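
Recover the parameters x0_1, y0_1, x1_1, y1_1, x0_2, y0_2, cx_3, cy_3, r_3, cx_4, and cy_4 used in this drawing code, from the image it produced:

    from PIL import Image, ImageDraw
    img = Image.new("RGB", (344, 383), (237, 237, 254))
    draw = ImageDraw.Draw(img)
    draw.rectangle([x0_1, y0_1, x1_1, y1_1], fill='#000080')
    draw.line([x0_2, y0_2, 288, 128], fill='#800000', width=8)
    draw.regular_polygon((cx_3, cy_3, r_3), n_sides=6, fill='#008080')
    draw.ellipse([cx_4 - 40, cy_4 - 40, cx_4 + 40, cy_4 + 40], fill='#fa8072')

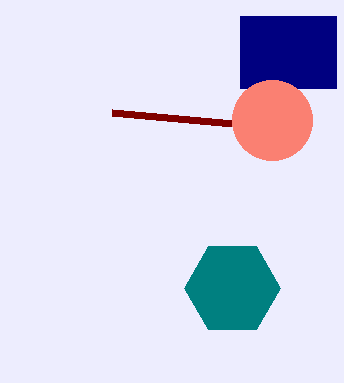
x0_1 = 240, y0_1 = 16, x1_1 = 336, y1_1 = 88, x0_2 = 112, y0_2 = 112, cx_3 = 232, cy_3 = 288, r_3 = 48, cx_4 = 272, cy_4 = 120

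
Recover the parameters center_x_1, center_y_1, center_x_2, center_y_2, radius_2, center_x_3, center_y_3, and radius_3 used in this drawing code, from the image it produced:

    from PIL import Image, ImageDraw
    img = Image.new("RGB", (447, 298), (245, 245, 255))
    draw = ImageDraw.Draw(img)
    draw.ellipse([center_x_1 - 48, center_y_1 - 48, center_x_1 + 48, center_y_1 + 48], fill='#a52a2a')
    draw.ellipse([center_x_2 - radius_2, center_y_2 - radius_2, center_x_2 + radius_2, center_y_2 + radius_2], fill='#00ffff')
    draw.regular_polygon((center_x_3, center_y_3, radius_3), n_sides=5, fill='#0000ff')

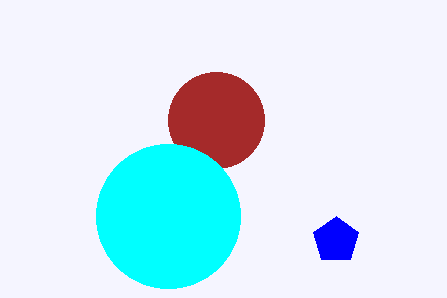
center_x_1 = 216; center_y_1 = 120; center_x_2 = 168; center_y_2 = 216; radius_2 = 72; center_x_3 = 336; center_y_3 = 240; radius_3 = 24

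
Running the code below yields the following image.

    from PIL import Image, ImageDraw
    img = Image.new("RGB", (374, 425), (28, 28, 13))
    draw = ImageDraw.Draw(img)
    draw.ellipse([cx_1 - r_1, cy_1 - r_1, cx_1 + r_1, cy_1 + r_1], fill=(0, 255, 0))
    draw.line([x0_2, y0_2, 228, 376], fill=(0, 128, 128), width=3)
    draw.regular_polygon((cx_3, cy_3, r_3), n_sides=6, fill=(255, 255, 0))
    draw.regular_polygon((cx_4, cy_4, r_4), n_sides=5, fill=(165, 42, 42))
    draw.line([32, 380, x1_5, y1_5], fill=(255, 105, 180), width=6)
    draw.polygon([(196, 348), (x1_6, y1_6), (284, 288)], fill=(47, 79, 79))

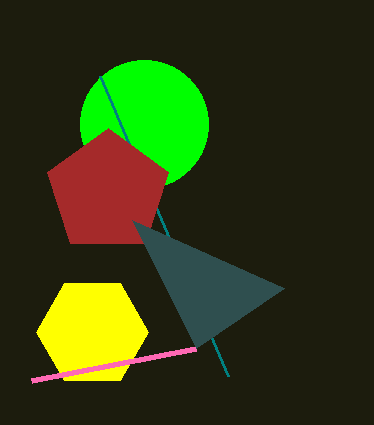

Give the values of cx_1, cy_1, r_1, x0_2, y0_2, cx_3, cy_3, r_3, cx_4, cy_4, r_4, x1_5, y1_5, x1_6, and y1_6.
cx_1 = 144; cy_1 = 124; r_1 = 64; x0_2 = 100; y0_2 = 76; cx_3 = 92; cy_3 = 332; r_3 = 56; cx_4 = 108; cy_4 = 192; r_4 = 64; x1_5 = 196; y1_5 = 348; x1_6 = 132; y1_6 = 220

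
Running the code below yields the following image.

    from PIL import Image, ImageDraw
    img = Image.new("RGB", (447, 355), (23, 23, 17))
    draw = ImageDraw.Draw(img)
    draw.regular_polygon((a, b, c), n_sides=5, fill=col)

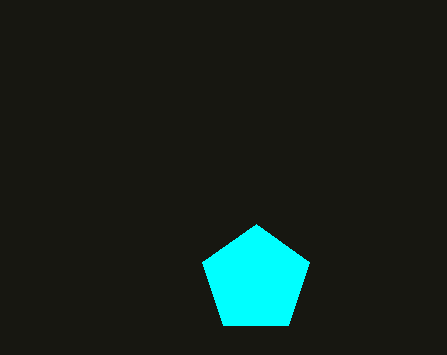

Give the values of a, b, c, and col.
a = 256, b = 280, c = 56, col = 'cyan'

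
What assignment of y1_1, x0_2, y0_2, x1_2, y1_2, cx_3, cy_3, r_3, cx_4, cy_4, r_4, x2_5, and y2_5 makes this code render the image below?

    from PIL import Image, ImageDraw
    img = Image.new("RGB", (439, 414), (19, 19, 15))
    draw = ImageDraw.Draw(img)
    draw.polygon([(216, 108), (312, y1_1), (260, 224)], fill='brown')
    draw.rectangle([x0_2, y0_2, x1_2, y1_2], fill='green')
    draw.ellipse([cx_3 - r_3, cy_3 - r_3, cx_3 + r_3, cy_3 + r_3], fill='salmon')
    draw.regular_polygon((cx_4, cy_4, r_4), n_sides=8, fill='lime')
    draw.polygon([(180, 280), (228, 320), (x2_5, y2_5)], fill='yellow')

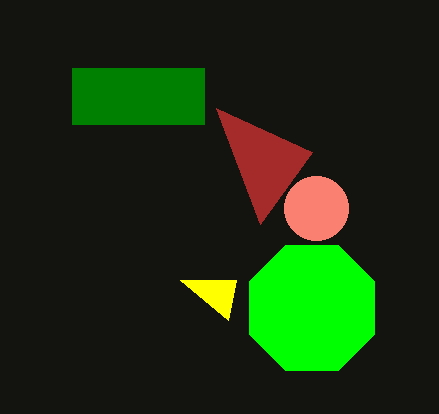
y1_1 = 152; x0_2 = 72; y0_2 = 68; x1_2 = 204; y1_2 = 124; cx_3 = 316; cy_3 = 208; r_3 = 32; cx_4 = 312; cy_4 = 308; r_4 = 68; x2_5 = 236; y2_5 = 280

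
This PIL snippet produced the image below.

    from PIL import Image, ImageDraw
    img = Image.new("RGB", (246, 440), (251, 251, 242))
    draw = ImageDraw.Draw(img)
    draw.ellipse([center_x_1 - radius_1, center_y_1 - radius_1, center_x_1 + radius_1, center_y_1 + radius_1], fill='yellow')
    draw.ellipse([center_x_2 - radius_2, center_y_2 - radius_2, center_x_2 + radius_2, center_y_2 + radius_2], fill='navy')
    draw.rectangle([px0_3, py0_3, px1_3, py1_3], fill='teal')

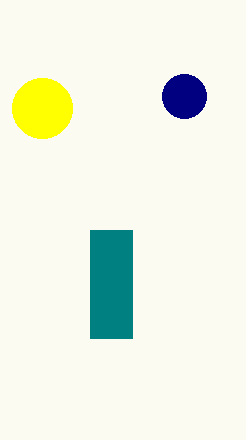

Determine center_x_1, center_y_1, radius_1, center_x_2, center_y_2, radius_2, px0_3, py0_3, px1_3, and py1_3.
center_x_1 = 42
center_y_1 = 108
radius_1 = 30
center_x_2 = 184
center_y_2 = 96
radius_2 = 22
px0_3 = 90
py0_3 = 230
px1_3 = 132
py1_3 = 338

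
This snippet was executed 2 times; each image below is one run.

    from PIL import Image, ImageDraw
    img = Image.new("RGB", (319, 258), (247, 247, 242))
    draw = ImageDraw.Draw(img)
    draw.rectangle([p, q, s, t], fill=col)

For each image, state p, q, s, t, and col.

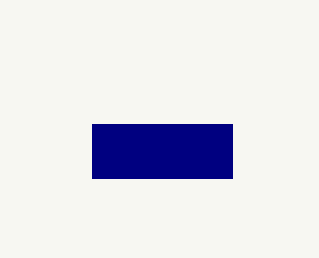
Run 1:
p = 92; q = 124; s = 232; t = 178; col = 'navy'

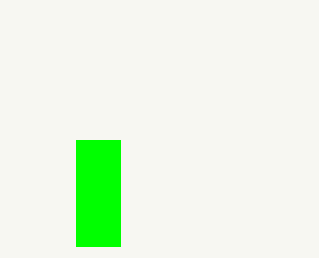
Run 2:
p = 76
q = 140
s = 120
t = 246
col = 'lime'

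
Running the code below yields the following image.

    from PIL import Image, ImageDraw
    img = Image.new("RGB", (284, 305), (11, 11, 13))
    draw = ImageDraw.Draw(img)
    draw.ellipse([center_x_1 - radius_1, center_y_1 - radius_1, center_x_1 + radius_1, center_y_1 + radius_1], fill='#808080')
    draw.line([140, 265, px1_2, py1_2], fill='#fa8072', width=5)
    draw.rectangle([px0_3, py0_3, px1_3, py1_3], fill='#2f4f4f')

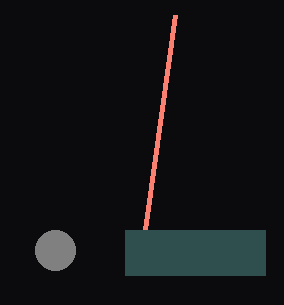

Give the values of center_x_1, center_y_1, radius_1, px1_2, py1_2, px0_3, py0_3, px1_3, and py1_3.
center_x_1 = 55; center_y_1 = 250; radius_1 = 20; px1_2 = 175; py1_2 = 15; px0_3 = 125; py0_3 = 230; px1_3 = 265; py1_3 = 275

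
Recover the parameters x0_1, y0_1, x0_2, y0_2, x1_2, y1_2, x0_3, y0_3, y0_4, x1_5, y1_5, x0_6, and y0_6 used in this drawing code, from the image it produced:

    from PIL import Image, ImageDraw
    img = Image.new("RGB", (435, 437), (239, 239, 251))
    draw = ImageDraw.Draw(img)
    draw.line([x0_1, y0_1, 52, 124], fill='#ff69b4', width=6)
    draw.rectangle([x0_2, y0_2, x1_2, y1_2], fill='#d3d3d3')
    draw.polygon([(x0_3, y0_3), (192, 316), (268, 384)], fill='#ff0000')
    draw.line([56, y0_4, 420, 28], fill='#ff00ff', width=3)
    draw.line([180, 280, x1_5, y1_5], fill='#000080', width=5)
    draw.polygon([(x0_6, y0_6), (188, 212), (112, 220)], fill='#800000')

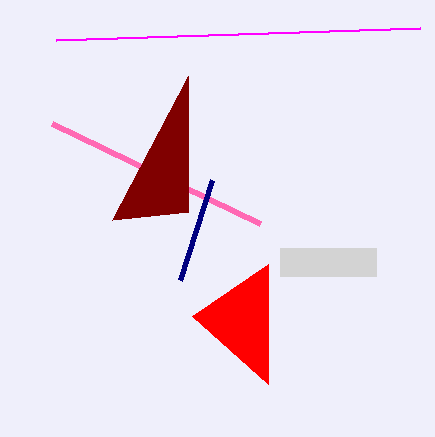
x0_1 = 260, y0_1 = 224, x0_2 = 280, y0_2 = 248, x1_2 = 376, y1_2 = 276, x0_3 = 268, y0_3 = 264, y0_4 = 40, x1_5 = 212, y1_5 = 180, x0_6 = 188, y0_6 = 76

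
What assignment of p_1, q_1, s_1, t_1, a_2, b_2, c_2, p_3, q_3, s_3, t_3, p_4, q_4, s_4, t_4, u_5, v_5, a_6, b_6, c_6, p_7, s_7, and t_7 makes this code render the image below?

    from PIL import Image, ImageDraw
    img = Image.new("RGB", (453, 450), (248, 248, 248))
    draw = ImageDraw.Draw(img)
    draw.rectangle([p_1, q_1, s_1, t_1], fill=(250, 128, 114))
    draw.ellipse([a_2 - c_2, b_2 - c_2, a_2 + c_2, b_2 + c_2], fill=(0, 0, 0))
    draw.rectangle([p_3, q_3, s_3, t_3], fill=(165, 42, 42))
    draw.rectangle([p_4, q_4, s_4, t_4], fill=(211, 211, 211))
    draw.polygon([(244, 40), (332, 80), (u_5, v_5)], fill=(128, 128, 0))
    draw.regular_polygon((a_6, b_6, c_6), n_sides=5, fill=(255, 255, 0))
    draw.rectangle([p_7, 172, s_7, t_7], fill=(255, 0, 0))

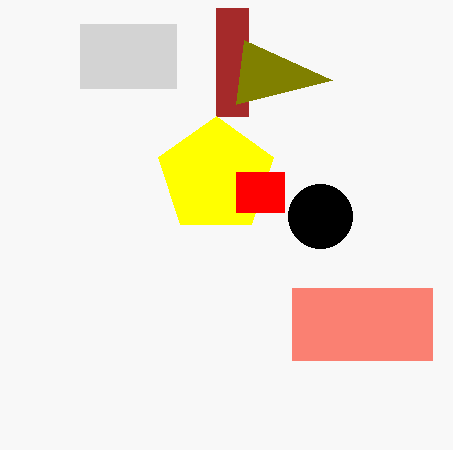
p_1 = 292; q_1 = 288; s_1 = 432; t_1 = 360; a_2 = 320; b_2 = 216; c_2 = 32; p_3 = 216; q_3 = 8; s_3 = 248; t_3 = 116; p_4 = 80; q_4 = 24; s_4 = 176; t_4 = 88; u_5 = 236; v_5 = 104; a_6 = 216; b_6 = 176; c_6 = 60; p_7 = 236; s_7 = 284; t_7 = 212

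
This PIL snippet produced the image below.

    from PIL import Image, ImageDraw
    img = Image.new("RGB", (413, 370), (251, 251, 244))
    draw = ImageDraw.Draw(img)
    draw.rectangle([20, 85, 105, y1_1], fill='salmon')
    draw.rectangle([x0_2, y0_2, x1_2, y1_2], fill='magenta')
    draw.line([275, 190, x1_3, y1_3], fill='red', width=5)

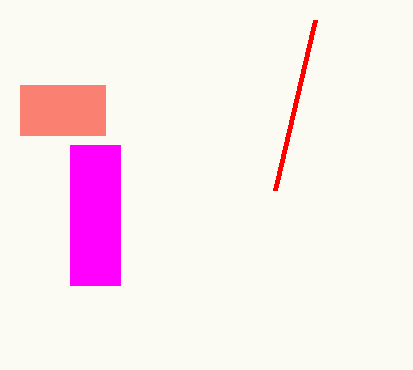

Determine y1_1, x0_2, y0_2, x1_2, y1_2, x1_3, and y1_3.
y1_1 = 135
x0_2 = 70
y0_2 = 145
x1_2 = 120
y1_2 = 285
x1_3 = 315
y1_3 = 20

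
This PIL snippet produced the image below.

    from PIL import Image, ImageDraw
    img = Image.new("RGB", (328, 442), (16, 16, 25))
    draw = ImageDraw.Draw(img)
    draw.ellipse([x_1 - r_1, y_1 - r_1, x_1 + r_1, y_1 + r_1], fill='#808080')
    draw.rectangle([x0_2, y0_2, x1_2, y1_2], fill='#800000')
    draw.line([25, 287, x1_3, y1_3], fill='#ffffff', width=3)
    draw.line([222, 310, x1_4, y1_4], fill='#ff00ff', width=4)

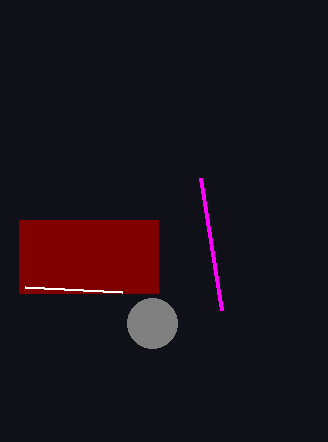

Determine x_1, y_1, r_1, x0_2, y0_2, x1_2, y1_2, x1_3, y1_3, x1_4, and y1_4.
x_1 = 152; y_1 = 323; r_1 = 25; x0_2 = 19; y0_2 = 220; x1_2 = 158; y1_2 = 293; x1_3 = 122; y1_3 = 292; x1_4 = 201; y1_4 = 178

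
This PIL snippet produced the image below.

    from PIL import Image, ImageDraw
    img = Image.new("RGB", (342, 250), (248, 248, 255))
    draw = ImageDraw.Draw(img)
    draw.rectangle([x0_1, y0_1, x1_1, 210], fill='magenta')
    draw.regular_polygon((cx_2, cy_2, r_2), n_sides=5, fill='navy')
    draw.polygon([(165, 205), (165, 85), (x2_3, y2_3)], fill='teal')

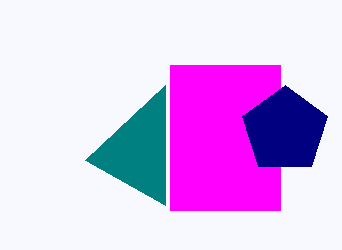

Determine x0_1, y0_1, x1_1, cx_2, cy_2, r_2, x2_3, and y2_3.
x0_1 = 170, y0_1 = 65, x1_1 = 280, cx_2 = 285, cy_2 = 130, r_2 = 45, x2_3 = 85, y2_3 = 160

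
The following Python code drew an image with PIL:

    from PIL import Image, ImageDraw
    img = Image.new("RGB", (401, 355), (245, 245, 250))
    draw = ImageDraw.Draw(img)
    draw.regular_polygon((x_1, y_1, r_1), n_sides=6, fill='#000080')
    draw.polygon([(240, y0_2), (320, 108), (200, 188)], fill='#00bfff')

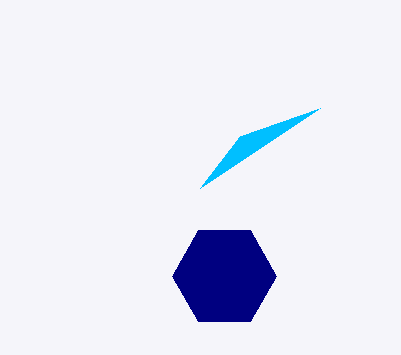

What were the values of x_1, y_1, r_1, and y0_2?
x_1 = 224; y_1 = 276; r_1 = 52; y0_2 = 136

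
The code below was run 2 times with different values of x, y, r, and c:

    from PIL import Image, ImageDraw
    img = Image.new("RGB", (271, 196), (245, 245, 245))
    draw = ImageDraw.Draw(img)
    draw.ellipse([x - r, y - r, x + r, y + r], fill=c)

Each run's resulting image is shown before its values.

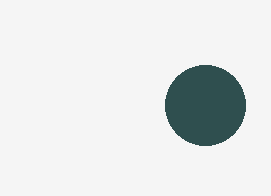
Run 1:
x = 205; y = 105; r = 40; c = 'darkslategray'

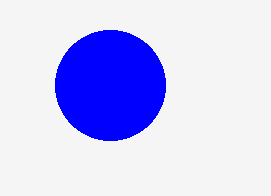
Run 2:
x = 110
y = 85
r = 55
c = 'blue'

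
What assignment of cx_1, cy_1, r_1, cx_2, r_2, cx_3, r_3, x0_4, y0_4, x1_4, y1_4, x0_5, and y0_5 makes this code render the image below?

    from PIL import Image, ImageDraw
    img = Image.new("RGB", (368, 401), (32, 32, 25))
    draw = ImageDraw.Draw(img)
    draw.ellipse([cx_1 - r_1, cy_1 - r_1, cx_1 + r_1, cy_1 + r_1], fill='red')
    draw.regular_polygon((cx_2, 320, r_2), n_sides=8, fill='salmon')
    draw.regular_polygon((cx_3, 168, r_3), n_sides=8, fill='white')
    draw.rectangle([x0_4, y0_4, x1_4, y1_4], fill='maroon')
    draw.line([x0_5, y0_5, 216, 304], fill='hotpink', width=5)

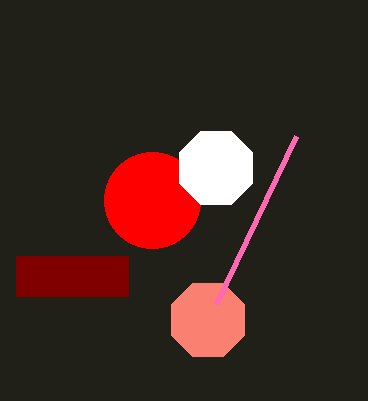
cx_1 = 152, cy_1 = 200, r_1 = 48, cx_2 = 208, r_2 = 40, cx_3 = 216, r_3 = 40, x0_4 = 16, y0_4 = 256, x1_4 = 128, y1_4 = 296, x0_5 = 296, y0_5 = 136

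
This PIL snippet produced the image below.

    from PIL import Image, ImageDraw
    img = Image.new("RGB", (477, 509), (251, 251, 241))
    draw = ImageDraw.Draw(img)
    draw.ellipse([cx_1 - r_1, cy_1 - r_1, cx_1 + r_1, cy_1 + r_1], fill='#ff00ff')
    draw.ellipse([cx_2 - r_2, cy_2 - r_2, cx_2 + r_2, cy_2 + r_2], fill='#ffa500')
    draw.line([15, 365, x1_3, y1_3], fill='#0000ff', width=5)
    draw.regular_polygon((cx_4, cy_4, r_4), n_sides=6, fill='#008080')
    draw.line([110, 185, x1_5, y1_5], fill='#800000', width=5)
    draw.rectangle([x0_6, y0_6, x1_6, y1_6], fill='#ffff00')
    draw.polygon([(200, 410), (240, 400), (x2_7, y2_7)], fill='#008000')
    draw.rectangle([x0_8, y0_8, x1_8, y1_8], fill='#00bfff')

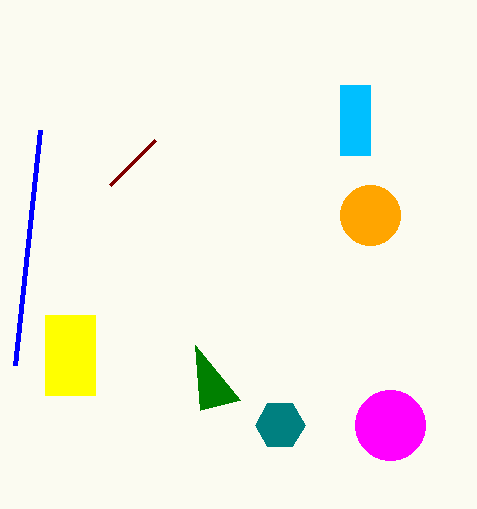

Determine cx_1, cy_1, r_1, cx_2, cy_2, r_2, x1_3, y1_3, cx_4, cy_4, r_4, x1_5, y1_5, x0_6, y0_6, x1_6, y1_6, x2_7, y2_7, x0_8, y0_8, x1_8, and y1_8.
cx_1 = 390
cy_1 = 425
r_1 = 35
cx_2 = 370
cy_2 = 215
r_2 = 30
x1_3 = 40
y1_3 = 130
cx_4 = 280
cy_4 = 425
r_4 = 25
x1_5 = 155
y1_5 = 140
x0_6 = 45
y0_6 = 315
x1_6 = 95
y1_6 = 395
x2_7 = 195
y2_7 = 345
x0_8 = 340
y0_8 = 85
x1_8 = 370
y1_8 = 155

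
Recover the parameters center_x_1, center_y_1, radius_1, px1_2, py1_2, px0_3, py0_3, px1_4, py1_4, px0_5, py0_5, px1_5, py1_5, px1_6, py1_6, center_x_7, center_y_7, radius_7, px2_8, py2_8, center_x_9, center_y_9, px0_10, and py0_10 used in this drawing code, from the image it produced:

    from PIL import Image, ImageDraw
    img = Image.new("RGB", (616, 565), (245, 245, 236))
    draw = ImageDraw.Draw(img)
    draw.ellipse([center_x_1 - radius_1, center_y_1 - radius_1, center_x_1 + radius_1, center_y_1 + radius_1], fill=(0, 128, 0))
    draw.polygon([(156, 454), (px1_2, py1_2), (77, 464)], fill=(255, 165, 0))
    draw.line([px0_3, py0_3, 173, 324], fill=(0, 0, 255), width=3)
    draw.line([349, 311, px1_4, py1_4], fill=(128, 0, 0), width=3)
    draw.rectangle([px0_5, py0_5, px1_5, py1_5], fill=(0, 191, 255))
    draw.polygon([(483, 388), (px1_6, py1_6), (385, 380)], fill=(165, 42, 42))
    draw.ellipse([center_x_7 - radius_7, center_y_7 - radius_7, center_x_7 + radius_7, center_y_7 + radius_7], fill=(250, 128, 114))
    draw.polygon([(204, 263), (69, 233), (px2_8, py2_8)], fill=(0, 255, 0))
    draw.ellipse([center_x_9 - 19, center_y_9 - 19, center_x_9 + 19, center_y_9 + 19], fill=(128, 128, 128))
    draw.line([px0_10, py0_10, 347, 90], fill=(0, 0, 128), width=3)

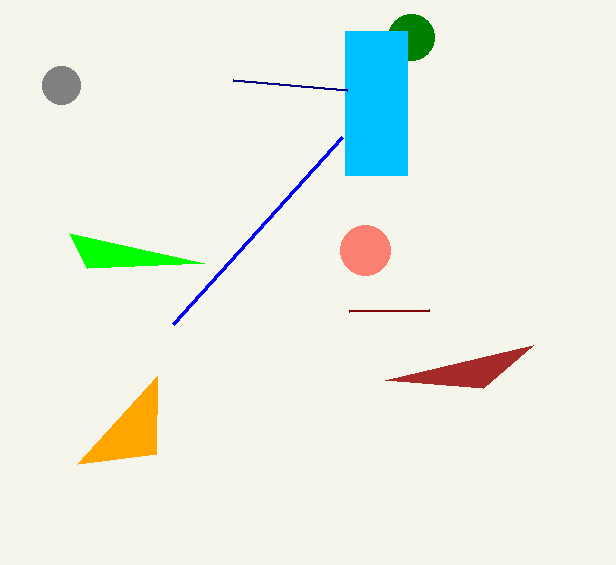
center_x_1 = 411, center_y_1 = 37, radius_1 = 23, px1_2 = 157, py1_2 = 376, px0_3 = 342, py0_3 = 137, px1_4 = 429, py1_4 = 310, px0_5 = 345, py0_5 = 31, px1_5 = 407, py1_5 = 175, px1_6 = 533, py1_6 = 345, center_x_7 = 365, center_y_7 = 250, radius_7 = 25, px2_8 = 87, py2_8 = 268, center_x_9 = 61, center_y_9 = 85, px0_10 = 233, py0_10 = 80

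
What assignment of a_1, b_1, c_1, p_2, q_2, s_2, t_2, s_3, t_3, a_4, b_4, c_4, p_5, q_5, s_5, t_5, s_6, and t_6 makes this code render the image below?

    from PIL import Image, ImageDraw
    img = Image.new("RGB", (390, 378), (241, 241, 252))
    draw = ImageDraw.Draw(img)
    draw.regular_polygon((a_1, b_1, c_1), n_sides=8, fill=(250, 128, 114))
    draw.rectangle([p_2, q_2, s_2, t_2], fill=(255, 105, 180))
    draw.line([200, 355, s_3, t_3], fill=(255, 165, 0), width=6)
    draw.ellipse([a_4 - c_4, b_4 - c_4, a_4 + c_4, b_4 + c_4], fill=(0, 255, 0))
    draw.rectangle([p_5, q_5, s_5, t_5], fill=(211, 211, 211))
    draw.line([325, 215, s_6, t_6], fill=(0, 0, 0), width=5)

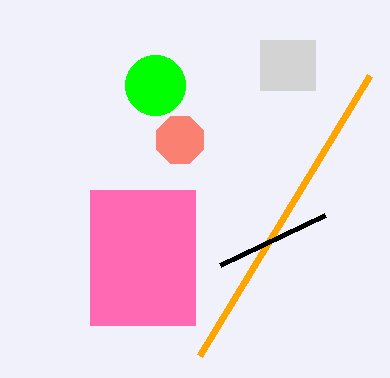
a_1 = 180; b_1 = 140; c_1 = 25; p_2 = 90; q_2 = 190; s_2 = 195; t_2 = 325; s_3 = 370; t_3 = 75; a_4 = 155; b_4 = 85; c_4 = 30; p_5 = 260; q_5 = 40; s_5 = 315; t_5 = 90; s_6 = 220; t_6 = 265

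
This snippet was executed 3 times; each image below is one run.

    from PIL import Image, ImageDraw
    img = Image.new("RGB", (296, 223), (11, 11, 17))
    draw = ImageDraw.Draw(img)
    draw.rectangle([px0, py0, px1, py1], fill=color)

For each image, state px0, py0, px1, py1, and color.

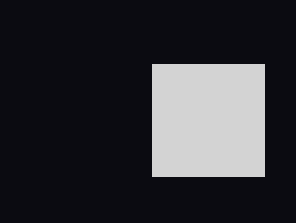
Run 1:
px0 = 152, py0 = 64, px1 = 264, py1 = 176, color = 'lightgray'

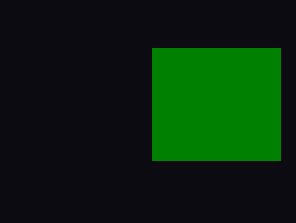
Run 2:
px0 = 152
py0 = 48
px1 = 280
py1 = 160
color = 'green'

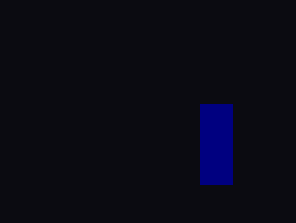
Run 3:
px0 = 200, py0 = 104, px1 = 232, py1 = 184, color = 'navy'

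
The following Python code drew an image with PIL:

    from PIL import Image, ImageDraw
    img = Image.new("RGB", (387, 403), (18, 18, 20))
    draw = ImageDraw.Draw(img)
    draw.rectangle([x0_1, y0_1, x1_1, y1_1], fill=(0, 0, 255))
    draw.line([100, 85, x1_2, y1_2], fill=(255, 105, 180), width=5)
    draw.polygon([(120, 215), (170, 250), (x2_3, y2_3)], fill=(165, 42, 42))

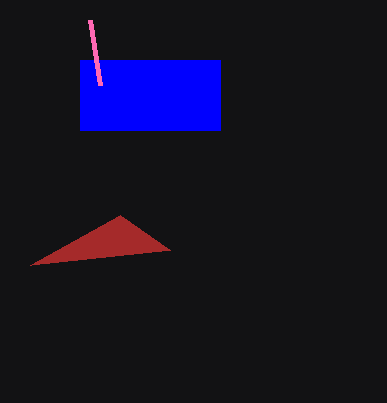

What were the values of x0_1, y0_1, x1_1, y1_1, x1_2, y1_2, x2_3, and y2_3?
x0_1 = 80, y0_1 = 60, x1_1 = 220, y1_1 = 130, x1_2 = 90, y1_2 = 20, x2_3 = 30, y2_3 = 265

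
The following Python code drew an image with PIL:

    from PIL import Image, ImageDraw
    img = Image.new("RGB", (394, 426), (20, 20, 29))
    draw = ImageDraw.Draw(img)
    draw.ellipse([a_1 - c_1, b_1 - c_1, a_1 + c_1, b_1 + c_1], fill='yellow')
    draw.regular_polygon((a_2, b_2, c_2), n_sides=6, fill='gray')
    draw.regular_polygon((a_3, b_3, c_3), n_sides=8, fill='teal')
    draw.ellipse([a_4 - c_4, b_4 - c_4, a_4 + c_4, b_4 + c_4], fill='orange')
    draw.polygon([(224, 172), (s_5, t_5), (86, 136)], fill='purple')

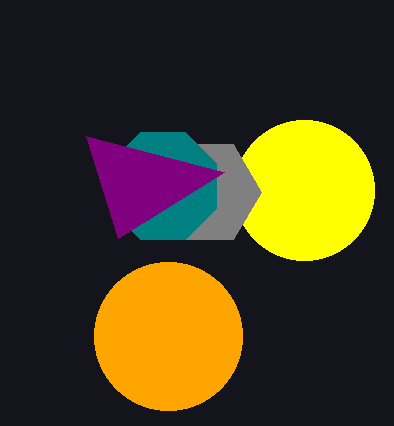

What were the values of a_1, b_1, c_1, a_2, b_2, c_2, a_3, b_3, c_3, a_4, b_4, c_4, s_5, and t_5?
a_1 = 304
b_1 = 190
c_1 = 70
a_2 = 206
b_2 = 192
c_2 = 55
a_3 = 163
b_3 = 186
c_3 = 58
a_4 = 168
b_4 = 336
c_4 = 74
s_5 = 118
t_5 = 238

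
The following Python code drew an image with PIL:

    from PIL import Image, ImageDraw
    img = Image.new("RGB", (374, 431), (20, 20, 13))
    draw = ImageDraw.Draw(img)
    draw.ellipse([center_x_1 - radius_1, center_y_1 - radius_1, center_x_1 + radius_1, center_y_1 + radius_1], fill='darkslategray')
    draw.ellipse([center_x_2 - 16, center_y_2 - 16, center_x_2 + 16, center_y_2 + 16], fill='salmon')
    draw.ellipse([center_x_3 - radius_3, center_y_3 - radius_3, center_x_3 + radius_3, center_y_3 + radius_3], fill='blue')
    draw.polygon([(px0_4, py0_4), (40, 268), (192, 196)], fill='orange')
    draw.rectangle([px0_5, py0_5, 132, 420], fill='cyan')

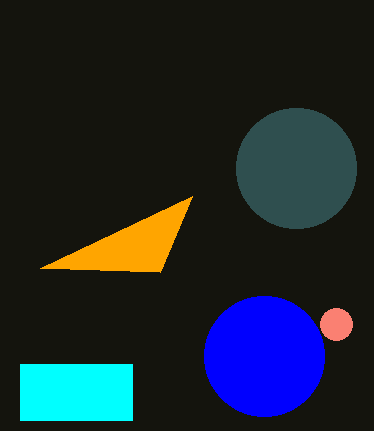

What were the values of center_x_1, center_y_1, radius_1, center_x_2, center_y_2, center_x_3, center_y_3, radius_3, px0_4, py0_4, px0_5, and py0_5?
center_x_1 = 296
center_y_1 = 168
radius_1 = 60
center_x_2 = 336
center_y_2 = 324
center_x_3 = 264
center_y_3 = 356
radius_3 = 60
px0_4 = 160
py0_4 = 272
px0_5 = 20
py0_5 = 364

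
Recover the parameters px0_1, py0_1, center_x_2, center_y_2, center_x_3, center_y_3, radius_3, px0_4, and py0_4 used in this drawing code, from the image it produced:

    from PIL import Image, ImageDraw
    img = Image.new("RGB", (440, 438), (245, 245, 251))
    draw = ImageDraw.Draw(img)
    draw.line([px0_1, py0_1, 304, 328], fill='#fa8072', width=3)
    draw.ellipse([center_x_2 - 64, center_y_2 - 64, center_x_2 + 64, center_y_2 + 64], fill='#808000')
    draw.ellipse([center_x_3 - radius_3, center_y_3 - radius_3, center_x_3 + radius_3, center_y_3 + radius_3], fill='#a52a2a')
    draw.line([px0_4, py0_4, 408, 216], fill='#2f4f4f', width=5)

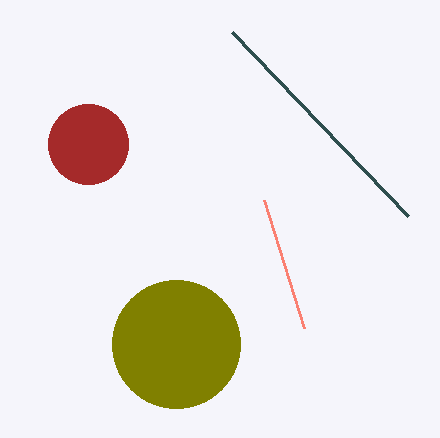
px0_1 = 264; py0_1 = 200; center_x_2 = 176; center_y_2 = 344; center_x_3 = 88; center_y_3 = 144; radius_3 = 40; px0_4 = 232; py0_4 = 32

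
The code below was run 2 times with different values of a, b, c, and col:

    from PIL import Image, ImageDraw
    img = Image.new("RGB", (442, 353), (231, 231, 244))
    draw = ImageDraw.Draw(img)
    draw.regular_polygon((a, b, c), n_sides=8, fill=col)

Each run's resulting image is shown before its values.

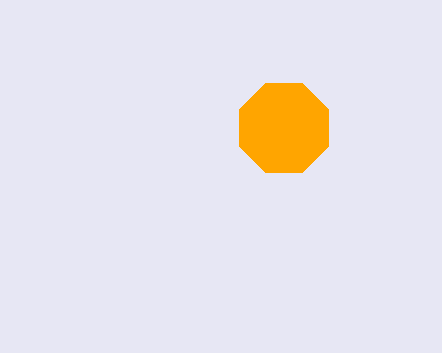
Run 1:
a = 284
b = 128
c = 48
col = 'orange'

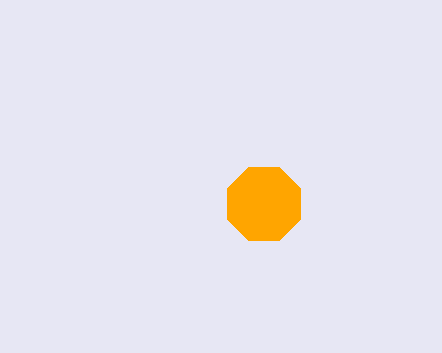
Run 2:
a = 264; b = 204; c = 40; col = 'orange'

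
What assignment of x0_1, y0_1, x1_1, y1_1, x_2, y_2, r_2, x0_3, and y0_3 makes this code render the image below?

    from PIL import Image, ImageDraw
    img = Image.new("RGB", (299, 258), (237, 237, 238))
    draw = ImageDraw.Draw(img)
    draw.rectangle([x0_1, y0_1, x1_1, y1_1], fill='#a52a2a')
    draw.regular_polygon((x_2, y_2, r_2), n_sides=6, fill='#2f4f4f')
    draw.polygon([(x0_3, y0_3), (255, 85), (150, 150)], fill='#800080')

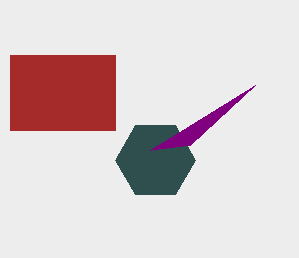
x0_1 = 10
y0_1 = 55
x1_1 = 115
y1_1 = 130
x_2 = 155
y_2 = 160
r_2 = 40
x0_3 = 190
y0_3 = 145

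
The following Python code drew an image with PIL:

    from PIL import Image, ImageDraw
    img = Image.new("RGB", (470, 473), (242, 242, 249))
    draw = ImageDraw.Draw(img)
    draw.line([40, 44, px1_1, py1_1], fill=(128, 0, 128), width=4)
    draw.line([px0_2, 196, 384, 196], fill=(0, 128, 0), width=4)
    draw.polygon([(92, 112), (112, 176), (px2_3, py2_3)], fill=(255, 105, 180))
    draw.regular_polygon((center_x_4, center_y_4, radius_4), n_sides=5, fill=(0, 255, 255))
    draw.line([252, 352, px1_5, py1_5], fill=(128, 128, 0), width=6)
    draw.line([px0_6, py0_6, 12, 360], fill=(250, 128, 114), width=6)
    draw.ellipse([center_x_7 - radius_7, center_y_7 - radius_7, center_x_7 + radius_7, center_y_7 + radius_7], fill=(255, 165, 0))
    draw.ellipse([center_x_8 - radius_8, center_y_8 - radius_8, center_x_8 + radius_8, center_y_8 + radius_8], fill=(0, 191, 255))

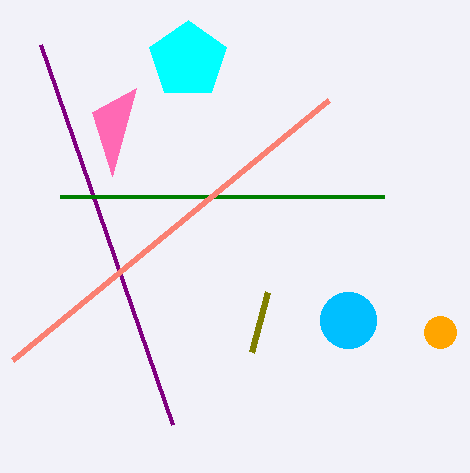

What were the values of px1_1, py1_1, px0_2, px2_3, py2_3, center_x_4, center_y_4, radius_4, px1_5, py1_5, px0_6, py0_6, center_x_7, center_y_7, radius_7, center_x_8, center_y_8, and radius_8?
px1_1 = 172
py1_1 = 424
px0_2 = 60
px2_3 = 136
py2_3 = 88
center_x_4 = 188
center_y_4 = 60
radius_4 = 40
px1_5 = 268
py1_5 = 292
px0_6 = 328
py0_6 = 100
center_x_7 = 440
center_y_7 = 332
radius_7 = 16
center_x_8 = 348
center_y_8 = 320
radius_8 = 28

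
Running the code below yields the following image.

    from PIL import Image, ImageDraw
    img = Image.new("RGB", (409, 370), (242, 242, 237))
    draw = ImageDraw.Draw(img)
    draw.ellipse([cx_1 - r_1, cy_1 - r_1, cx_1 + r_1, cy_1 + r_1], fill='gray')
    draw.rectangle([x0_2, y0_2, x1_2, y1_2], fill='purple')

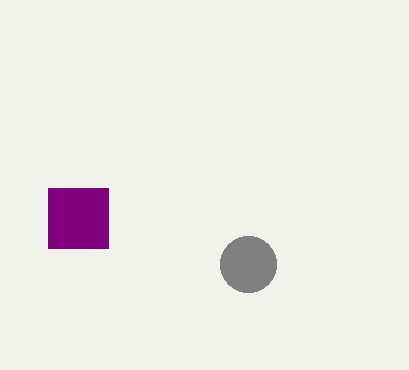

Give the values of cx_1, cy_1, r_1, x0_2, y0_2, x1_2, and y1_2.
cx_1 = 248; cy_1 = 264; r_1 = 28; x0_2 = 48; y0_2 = 188; x1_2 = 108; y1_2 = 248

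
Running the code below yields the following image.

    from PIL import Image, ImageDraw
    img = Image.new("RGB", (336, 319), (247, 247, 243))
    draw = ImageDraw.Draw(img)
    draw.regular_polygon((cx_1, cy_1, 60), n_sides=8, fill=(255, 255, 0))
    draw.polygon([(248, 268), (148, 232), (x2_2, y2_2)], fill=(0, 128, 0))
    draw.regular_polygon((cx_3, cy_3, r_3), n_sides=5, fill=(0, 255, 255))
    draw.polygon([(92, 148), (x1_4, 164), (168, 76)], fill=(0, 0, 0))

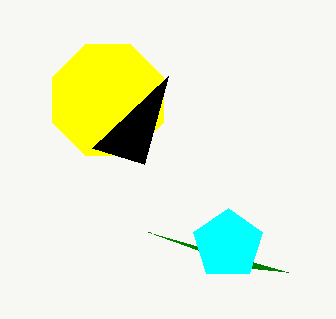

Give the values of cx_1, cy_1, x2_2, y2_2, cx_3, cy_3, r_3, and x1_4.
cx_1 = 108, cy_1 = 100, x2_2 = 288, y2_2 = 272, cx_3 = 228, cy_3 = 244, r_3 = 36, x1_4 = 144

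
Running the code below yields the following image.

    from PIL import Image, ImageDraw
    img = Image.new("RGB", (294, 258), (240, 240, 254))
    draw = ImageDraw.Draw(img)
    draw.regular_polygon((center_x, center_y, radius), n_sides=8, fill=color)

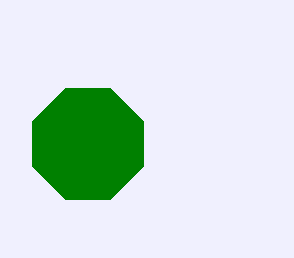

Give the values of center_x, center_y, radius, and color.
center_x = 88; center_y = 144; radius = 60; color = 'green'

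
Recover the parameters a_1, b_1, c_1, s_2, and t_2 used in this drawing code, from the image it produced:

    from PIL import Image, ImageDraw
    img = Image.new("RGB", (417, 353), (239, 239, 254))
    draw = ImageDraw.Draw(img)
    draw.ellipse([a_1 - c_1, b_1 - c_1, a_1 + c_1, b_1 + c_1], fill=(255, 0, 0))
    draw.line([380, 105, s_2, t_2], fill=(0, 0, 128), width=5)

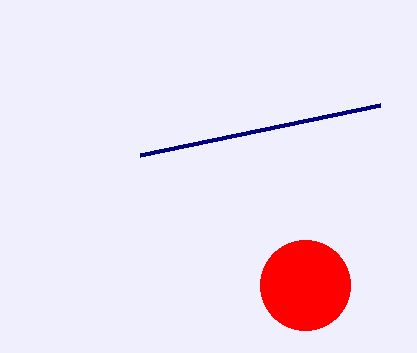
a_1 = 305
b_1 = 285
c_1 = 45
s_2 = 140
t_2 = 155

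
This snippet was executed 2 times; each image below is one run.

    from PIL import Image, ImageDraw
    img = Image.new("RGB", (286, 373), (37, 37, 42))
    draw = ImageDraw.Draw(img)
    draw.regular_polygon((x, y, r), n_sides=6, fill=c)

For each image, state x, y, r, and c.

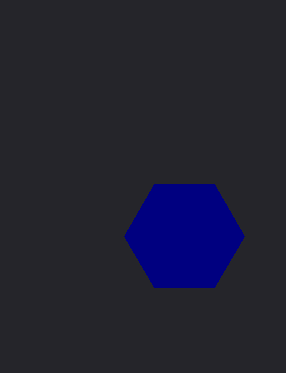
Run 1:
x = 184
y = 236
r = 60
c = 'navy'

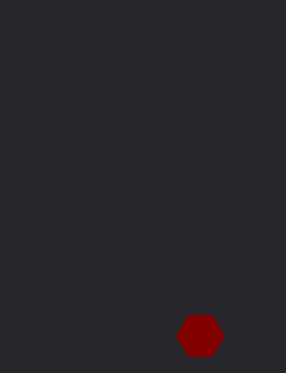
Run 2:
x = 200
y = 336
r = 24
c = 'maroon'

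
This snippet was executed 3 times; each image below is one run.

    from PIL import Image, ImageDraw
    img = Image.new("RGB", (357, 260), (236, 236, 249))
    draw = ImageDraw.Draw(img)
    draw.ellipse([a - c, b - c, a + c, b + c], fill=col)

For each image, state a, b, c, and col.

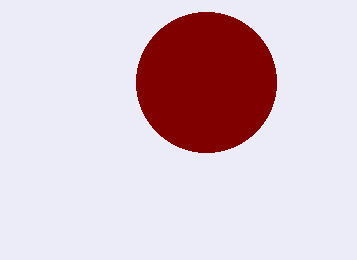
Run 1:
a = 206; b = 82; c = 70; col = 'maroon'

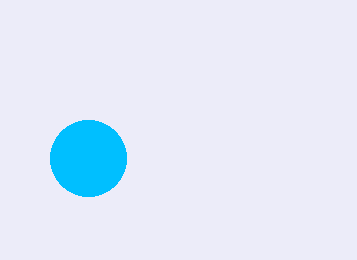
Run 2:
a = 88
b = 158
c = 38
col = 'deepskyblue'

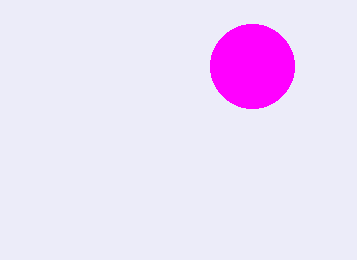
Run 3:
a = 252, b = 66, c = 42, col = 'magenta'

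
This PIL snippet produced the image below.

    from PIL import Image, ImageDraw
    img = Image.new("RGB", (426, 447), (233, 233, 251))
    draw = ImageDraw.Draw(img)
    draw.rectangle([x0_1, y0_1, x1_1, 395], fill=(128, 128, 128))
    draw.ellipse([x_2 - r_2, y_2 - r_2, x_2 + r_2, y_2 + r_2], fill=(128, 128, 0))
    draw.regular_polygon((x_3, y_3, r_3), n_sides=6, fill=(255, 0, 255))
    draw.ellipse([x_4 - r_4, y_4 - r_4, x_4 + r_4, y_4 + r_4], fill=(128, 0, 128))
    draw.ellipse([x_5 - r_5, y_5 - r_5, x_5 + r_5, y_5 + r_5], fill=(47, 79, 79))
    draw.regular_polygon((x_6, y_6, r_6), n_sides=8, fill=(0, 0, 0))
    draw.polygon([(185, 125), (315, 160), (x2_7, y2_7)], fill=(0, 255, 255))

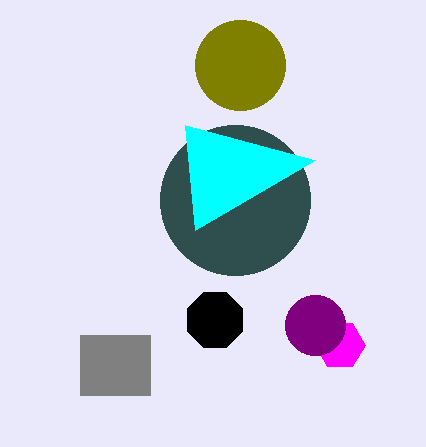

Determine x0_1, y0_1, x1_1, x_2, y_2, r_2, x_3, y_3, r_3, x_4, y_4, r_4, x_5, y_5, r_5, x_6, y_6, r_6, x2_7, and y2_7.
x0_1 = 80; y0_1 = 335; x1_1 = 150; x_2 = 240; y_2 = 65; r_2 = 45; x_3 = 340; y_3 = 345; r_3 = 25; x_4 = 315; y_4 = 325; r_4 = 30; x_5 = 235; y_5 = 200; r_5 = 75; x_6 = 215; y_6 = 320; r_6 = 30; x2_7 = 195; y2_7 = 230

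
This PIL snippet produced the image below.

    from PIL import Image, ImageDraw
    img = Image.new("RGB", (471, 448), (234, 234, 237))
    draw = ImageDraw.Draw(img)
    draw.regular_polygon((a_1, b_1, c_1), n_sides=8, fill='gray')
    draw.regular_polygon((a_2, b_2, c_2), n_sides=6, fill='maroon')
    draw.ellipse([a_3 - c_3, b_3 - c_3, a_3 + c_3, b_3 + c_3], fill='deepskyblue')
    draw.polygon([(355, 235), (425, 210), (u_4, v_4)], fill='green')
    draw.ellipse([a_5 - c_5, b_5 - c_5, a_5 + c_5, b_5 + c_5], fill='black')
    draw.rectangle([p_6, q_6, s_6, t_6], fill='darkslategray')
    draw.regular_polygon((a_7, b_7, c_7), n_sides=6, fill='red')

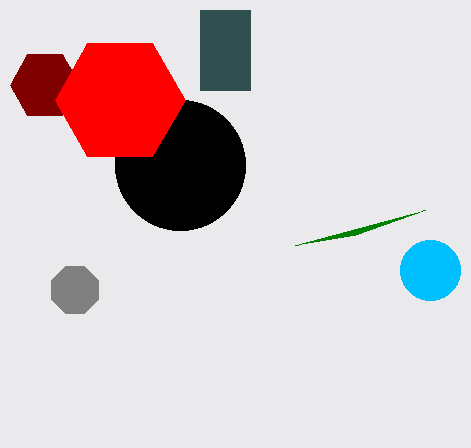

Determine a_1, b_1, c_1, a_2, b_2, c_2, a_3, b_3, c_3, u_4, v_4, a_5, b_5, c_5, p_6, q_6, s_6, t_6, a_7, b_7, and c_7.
a_1 = 75, b_1 = 290, c_1 = 25, a_2 = 45, b_2 = 85, c_2 = 35, a_3 = 430, b_3 = 270, c_3 = 30, u_4 = 295, v_4 = 245, a_5 = 180, b_5 = 165, c_5 = 65, p_6 = 200, q_6 = 10, s_6 = 250, t_6 = 90, a_7 = 120, b_7 = 100, c_7 = 65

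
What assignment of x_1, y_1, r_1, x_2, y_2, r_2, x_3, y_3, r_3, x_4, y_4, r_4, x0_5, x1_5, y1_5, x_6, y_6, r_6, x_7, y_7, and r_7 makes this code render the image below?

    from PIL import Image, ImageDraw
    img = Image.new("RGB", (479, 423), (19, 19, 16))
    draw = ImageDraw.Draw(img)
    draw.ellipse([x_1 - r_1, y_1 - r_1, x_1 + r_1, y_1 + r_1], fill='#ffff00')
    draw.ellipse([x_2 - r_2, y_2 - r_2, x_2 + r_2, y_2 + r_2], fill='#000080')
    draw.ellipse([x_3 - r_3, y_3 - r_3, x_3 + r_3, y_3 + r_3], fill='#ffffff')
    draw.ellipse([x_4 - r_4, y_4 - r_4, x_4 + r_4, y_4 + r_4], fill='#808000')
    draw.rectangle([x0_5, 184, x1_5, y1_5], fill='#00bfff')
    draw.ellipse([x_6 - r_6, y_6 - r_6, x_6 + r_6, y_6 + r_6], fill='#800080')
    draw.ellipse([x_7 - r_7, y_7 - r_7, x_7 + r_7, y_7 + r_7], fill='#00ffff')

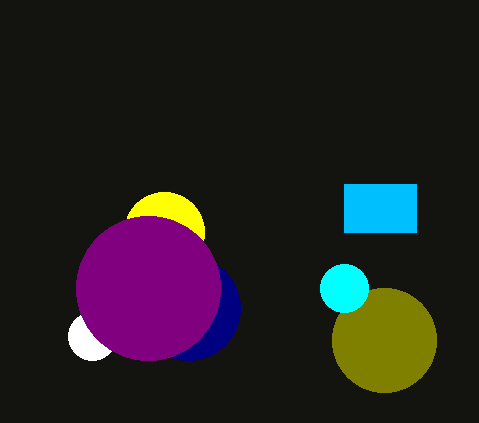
x_1 = 164
y_1 = 232
r_1 = 40
x_2 = 188
y_2 = 308
r_2 = 52
x_3 = 92
y_3 = 336
r_3 = 24
x_4 = 384
y_4 = 340
r_4 = 52
x0_5 = 344
x1_5 = 416
y1_5 = 232
x_6 = 148
y_6 = 288
r_6 = 72
x_7 = 344
y_7 = 288
r_7 = 24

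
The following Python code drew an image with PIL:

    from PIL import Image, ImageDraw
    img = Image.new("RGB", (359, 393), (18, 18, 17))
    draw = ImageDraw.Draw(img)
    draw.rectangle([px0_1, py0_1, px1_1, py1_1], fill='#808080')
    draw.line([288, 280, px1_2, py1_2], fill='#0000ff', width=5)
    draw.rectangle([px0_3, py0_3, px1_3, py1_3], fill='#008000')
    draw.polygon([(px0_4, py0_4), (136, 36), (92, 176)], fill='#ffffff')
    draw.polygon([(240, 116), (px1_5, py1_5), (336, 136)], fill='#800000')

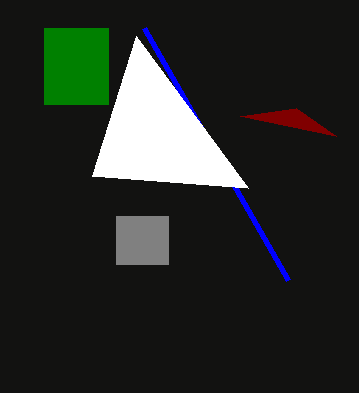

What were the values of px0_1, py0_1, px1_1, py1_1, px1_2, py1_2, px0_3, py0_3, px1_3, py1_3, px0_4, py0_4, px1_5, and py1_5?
px0_1 = 116
py0_1 = 216
px1_1 = 168
py1_1 = 264
px1_2 = 144
py1_2 = 28
px0_3 = 44
py0_3 = 28
px1_3 = 108
py1_3 = 104
px0_4 = 248
py0_4 = 188
px1_5 = 296
py1_5 = 108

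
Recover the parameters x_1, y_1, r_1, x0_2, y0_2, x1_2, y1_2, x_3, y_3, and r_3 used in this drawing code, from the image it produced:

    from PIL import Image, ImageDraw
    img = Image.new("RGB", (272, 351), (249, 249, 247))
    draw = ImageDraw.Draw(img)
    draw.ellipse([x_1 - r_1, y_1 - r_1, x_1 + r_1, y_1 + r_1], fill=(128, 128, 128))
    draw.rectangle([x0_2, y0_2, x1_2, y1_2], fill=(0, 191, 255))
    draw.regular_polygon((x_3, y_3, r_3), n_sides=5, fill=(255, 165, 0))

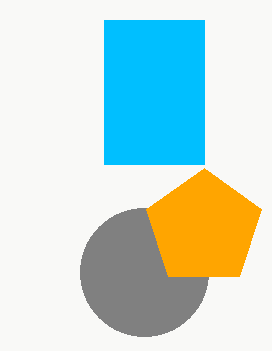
x_1 = 144; y_1 = 272; r_1 = 64; x0_2 = 104; y0_2 = 20; x1_2 = 204; y1_2 = 164; x_3 = 204; y_3 = 228; r_3 = 60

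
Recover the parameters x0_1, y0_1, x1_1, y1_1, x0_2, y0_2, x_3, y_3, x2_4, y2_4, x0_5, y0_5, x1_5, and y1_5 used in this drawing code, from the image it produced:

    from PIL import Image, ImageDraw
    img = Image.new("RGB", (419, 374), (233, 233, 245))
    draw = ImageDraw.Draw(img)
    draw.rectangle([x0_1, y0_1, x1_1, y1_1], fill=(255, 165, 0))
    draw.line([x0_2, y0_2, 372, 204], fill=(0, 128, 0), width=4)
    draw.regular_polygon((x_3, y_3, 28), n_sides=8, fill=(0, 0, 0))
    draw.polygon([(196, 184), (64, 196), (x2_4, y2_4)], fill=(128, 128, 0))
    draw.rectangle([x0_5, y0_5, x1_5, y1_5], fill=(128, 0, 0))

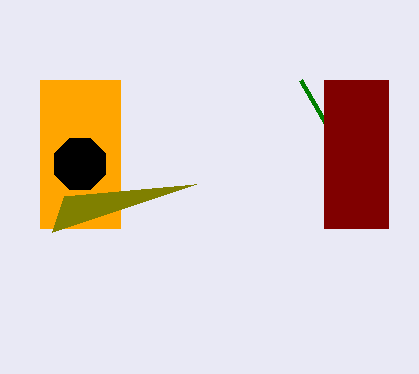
x0_1 = 40
y0_1 = 80
x1_1 = 120
y1_1 = 228
x0_2 = 300
y0_2 = 80
x_3 = 80
y_3 = 164
x2_4 = 52
y2_4 = 232
x0_5 = 324
y0_5 = 80
x1_5 = 388
y1_5 = 228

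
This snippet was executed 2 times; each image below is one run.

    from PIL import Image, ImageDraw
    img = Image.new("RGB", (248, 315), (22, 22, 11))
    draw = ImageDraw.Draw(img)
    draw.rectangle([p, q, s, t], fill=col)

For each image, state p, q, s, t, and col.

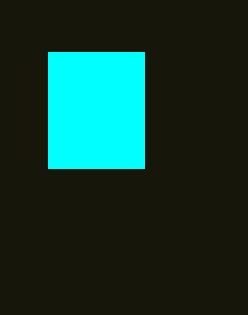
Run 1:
p = 48, q = 52, s = 144, t = 168, col = 'cyan'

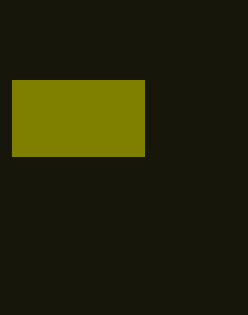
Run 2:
p = 12
q = 80
s = 144
t = 156
col = 'olive'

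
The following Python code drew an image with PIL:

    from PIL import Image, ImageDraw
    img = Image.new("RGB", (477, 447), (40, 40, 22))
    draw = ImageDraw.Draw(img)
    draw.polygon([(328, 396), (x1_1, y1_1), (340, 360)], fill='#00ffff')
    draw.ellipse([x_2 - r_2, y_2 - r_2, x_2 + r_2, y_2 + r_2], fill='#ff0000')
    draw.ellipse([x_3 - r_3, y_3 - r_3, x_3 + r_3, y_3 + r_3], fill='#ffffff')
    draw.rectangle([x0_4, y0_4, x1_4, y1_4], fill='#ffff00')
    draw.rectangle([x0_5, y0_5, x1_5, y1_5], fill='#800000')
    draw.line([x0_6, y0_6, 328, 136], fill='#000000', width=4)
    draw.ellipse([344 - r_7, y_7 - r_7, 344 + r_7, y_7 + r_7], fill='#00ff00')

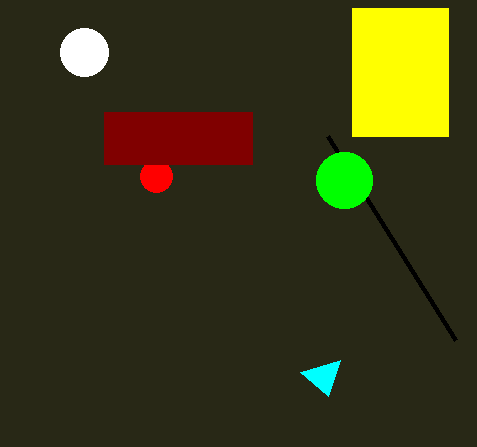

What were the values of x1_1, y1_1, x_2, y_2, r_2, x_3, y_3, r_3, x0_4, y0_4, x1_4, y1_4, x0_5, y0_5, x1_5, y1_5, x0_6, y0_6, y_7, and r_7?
x1_1 = 300; y1_1 = 372; x_2 = 156; y_2 = 176; r_2 = 16; x_3 = 84; y_3 = 52; r_3 = 24; x0_4 = 352; y0_4 = 8; x1_4 = 448; y1_4 = 136; x0_5 = 104; y0_5 = 112; x1_5 = 252; y1_5 = 164; x0_6 = 456; y0_6 = 340; y_7 = 180; r_7 = 28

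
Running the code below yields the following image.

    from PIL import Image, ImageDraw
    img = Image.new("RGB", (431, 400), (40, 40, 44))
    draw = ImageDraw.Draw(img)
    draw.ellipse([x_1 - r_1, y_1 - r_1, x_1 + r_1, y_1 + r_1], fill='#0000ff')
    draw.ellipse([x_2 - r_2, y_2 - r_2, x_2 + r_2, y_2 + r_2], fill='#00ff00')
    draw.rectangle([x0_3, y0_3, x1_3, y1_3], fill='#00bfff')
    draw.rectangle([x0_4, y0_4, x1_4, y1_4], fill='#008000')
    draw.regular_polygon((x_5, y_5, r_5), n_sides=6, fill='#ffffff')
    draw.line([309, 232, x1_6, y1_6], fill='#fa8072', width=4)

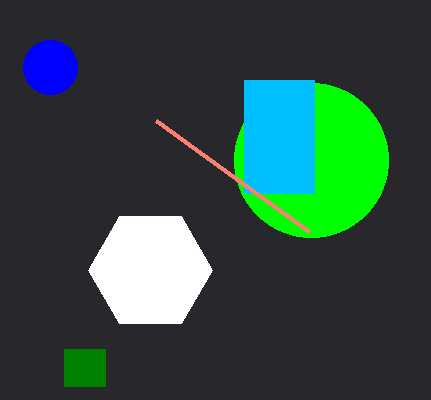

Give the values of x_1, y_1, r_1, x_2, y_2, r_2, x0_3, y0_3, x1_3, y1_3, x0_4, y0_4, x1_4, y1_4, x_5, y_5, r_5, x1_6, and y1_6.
x_1 = 50
y_1 = 67
r_1 = 27
x_2 = 311
y_2 = 160
r_2 = 77
x0_3 = 244
y0_3 = 80
x1_3 = 314
y1_3 = 193
x0_4 = 64
y0_4 = 349
x1_4 = 105
y1_4 = 386
x_5 = 150
y_5 = 270
r_5 = 62
x1_6 = 156
y1_6 = 121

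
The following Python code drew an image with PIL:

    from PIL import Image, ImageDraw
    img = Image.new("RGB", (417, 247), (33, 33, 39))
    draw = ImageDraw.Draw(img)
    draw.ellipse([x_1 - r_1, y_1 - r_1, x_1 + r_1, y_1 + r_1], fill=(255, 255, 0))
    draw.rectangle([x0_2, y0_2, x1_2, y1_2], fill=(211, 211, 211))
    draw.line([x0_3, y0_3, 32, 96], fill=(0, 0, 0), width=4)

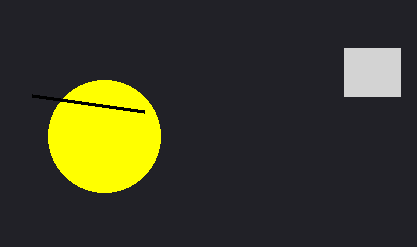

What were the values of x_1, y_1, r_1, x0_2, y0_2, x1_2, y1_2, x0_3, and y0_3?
x_1 = 104, y_1 = 136, r_1 = 56, x0_2 = 344, y0_2 = 48, x1_2 = 400, y1_2 = 96, x0_3 = 144, y0_3 = 112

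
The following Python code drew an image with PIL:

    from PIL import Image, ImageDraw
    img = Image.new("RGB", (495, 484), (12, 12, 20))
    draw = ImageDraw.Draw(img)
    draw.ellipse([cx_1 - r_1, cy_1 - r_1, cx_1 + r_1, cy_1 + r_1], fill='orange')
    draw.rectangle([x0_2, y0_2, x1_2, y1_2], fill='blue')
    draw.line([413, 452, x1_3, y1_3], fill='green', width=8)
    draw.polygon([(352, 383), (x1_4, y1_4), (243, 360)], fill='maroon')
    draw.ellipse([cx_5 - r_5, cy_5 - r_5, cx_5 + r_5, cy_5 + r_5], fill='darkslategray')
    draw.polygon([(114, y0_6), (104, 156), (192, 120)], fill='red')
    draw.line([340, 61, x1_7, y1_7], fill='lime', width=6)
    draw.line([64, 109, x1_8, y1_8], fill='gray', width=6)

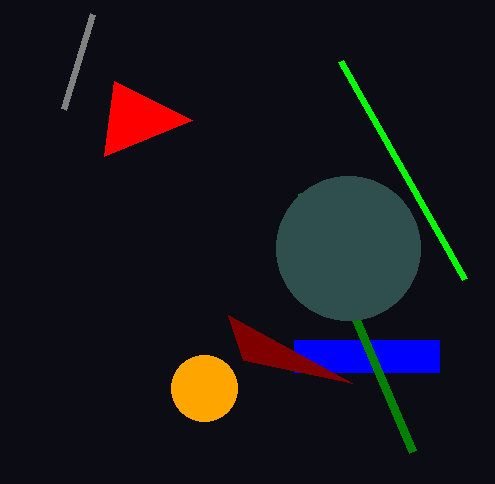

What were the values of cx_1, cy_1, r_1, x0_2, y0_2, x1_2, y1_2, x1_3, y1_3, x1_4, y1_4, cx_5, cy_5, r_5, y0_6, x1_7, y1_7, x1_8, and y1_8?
cx_1 = 204
cy_1 = 388
r_1 = 33
x0_2 = 294
y0_2 = 340
x1_2 = 439
y1_2 = 372
x1_3 = 302
y1_3 = 193
x1_4 = 228
y1_4 = 315
cx_5 = 348
cy_5 = 248
r_5 = 72
y0_6 = 81
x1_7 = 464
y1_7 = 279
x1_8 = 93
y1_8 = 14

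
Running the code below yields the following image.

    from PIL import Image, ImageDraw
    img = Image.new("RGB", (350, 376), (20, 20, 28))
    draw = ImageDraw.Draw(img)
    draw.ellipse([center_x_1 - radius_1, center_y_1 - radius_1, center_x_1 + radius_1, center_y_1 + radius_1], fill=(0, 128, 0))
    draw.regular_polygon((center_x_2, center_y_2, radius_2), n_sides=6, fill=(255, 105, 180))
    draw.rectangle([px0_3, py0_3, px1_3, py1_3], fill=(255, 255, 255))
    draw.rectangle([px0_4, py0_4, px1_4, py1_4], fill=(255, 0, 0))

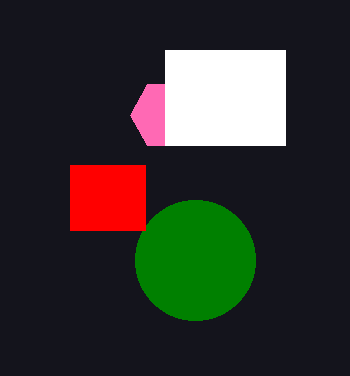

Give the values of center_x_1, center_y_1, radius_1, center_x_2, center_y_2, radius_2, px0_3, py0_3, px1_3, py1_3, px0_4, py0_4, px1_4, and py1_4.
center_x_1 = 195; center_y_1 = 260; radius_1 = 60; center_x_2 = 165; center_y_2 = 115; radius_2 = 35; px0_3 = 165; py0_3 = 50; px1_3 = 285; py1_3 = 145; px0_4 = 70; py0_4 = 165; px1_4 = 145; py1_4 = 230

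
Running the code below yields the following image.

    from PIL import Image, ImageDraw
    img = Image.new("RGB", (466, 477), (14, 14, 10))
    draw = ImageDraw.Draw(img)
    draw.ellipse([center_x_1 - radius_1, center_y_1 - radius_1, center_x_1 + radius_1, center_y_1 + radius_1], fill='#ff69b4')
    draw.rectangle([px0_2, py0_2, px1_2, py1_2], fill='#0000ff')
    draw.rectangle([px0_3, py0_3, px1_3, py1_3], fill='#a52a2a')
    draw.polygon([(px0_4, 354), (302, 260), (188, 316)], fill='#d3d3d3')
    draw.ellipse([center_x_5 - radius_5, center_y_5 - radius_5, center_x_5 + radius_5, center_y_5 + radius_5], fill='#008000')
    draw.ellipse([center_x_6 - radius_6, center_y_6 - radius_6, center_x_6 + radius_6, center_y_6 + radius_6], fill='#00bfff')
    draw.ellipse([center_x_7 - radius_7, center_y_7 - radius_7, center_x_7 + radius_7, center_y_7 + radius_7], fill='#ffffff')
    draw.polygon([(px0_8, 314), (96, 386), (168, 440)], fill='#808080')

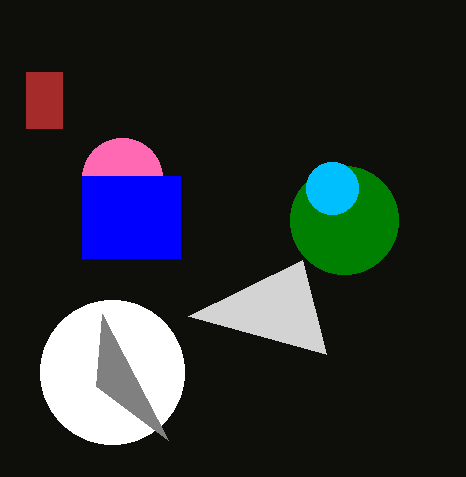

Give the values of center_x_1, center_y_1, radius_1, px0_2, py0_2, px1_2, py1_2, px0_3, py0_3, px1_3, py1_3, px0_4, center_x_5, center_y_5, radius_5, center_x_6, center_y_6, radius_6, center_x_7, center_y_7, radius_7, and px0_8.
center_x_1 = 122
center_y_1 = 178
radius_1 = 40
px0_2 = 82
py0_2 = 176
px1_2 = 180
py1_2 = 258
px0_3 = 26
py0_3 = 72
px1_3 = 62
py1_3 = 128
px0_4 = 326
center_x_5 = 344
center_y_5 = 220
radius_5 = 54
center_x_6 = 332
center_y_6 = 188
radius_6 = 26
center_x_7 = 112
center_y_7 = 372
radius_7 = 72
px0_8 = 102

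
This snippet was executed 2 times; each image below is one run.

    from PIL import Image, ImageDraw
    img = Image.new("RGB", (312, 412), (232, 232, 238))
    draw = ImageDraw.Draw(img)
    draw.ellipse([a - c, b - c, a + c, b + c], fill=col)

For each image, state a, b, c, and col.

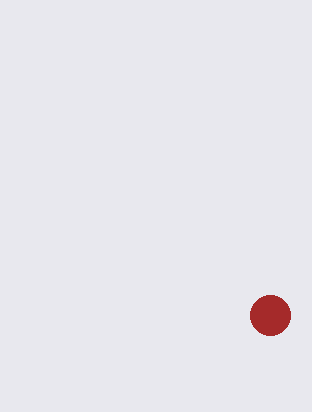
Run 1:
a = 270
b = 315
c = 20
col = 'brown'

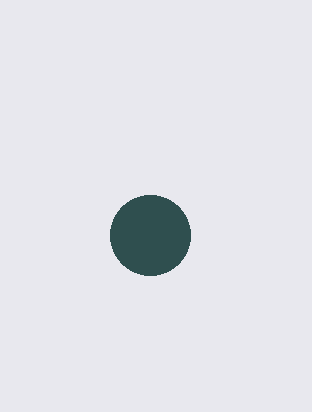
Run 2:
a = 150, b = 235, c = 40, col = 'darkslategray'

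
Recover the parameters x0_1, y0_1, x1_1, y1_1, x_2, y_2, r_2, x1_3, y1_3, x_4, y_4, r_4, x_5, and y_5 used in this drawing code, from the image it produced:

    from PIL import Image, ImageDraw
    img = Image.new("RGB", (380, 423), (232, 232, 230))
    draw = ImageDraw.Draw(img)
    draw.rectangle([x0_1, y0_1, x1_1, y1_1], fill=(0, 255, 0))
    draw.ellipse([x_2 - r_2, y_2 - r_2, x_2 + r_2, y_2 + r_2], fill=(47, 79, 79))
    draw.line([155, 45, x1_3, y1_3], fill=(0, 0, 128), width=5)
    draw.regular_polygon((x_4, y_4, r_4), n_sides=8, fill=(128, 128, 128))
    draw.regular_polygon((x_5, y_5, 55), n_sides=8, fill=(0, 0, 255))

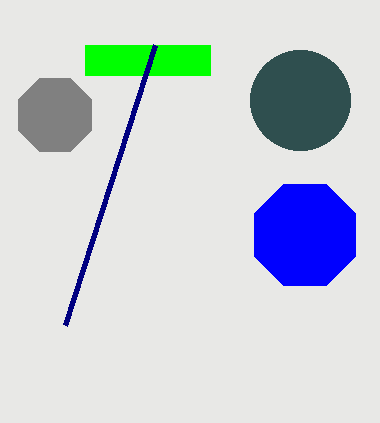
x0_1 = 85
y0_1 = 45
x1_1 = 210
y1_1 = 75
x_2 = 300
y_2 = 100
r_2 = 50
x1_3 = 65
y1_3 = 325
x_4 = 55
y_4 = 115
r_4 = 40
x_5 = 305
y_5 = 235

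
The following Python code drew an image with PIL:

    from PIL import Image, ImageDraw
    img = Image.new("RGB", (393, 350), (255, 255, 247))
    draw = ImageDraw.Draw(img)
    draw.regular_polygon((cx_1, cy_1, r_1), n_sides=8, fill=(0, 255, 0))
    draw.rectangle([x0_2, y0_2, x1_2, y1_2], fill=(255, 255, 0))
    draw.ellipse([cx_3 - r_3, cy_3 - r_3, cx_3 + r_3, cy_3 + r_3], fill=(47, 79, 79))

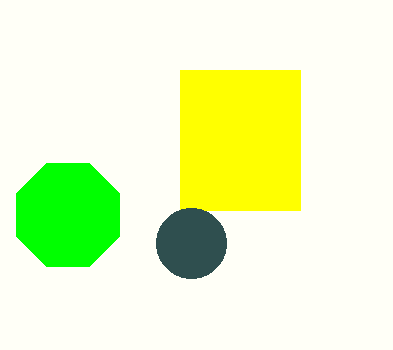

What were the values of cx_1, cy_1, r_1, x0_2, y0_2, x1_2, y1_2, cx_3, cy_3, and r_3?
cx_1 = 68, cy_1 = 215, r_1 = 56, x0_2 = 180, y0_2 = 70, x1_2 = 300, y1_2 = 210, cx_3 = 191, cy_3 = 243, r_3 = 35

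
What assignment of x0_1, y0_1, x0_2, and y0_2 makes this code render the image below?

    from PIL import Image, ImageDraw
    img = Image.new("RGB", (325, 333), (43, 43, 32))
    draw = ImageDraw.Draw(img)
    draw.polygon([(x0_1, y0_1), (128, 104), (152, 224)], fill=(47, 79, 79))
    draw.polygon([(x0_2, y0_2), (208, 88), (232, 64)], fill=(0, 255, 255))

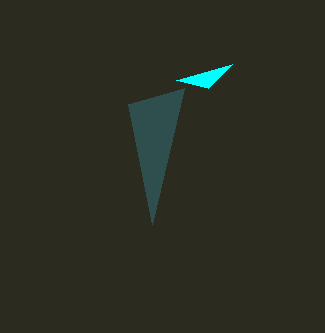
x0_1 = 184; y0_1 = 88; x0_2 = 176; y0_2 = 80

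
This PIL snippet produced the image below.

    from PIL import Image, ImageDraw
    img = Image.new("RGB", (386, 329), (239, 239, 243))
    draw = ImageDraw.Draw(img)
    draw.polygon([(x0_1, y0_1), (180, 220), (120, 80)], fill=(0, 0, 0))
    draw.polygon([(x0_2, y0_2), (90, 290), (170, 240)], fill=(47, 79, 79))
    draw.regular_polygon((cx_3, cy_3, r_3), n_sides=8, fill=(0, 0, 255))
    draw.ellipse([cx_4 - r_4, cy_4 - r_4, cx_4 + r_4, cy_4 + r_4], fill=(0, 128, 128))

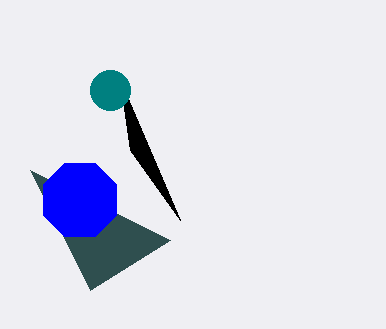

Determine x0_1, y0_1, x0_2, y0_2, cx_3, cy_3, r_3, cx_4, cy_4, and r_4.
x0_1 = 130
y0_1 = 150
x0_2 = 30
y0_2 = 170
cx_3 = 80
cy_3 = 200
r_3 = 40
cx_4 = 110
cy_4 = 90
r_4 = 20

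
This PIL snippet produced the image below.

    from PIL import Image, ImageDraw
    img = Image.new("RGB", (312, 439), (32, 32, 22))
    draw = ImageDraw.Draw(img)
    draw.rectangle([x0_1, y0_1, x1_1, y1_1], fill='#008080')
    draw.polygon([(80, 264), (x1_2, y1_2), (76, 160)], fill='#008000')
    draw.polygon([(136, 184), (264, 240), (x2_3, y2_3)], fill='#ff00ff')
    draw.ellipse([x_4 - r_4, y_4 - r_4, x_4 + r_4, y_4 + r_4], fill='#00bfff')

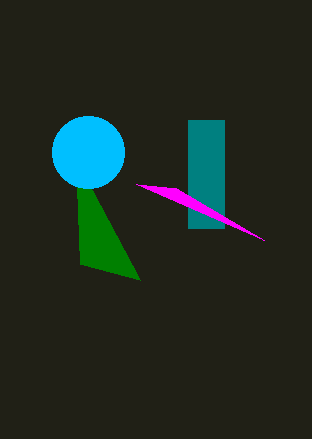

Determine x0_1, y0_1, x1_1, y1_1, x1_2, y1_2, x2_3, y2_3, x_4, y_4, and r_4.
x0_1 = 188; y0_1 = 120; x1_1 = 224; y1_1 = 228; x1_2 = 140; y1_2 = 280; x2_3 = 176; y2_3 = 188; x_4 = 88; y_4 = 152; r_4 = 36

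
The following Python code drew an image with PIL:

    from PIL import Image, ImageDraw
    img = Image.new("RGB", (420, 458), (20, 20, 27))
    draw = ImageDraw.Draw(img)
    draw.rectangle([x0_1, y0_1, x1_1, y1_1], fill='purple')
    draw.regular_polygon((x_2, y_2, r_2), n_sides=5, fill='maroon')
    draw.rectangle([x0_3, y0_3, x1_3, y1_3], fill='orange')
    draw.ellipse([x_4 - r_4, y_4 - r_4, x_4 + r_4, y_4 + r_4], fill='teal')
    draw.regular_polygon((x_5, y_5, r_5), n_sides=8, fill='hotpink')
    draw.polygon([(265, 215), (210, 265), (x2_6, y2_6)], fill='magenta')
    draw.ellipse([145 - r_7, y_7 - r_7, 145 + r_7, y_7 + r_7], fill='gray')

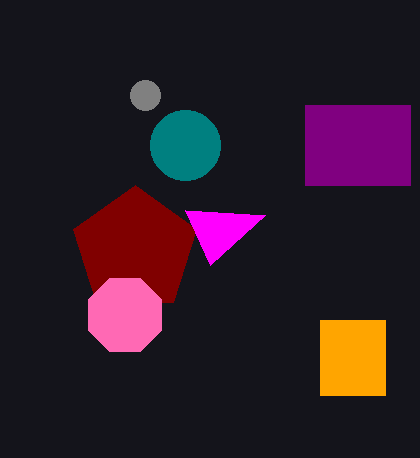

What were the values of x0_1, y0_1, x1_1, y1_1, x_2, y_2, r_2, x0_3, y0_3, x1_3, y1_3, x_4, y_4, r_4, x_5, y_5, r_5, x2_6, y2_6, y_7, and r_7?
x0_1 = 305
y0_1 = 105
x1_1 = 410
y1_1 = 185
x_2 = 135
y_2 = 250
r_2 = 65
x0_3 = 320
y0_3 = 320
x1_3 = 385
y1_3 = 395
x_4 = 185
y_4 = 145
r_4 = 35
x_5 = 125
y_5 = 315
r_5 = 40
x2_6 = 185
y2_6 = 210
y_7 = 95
r_7 = 15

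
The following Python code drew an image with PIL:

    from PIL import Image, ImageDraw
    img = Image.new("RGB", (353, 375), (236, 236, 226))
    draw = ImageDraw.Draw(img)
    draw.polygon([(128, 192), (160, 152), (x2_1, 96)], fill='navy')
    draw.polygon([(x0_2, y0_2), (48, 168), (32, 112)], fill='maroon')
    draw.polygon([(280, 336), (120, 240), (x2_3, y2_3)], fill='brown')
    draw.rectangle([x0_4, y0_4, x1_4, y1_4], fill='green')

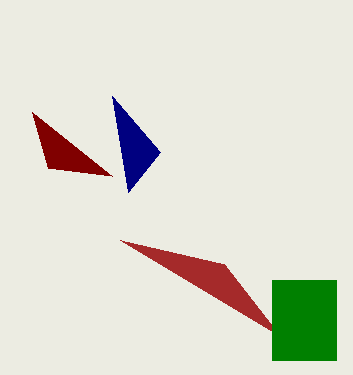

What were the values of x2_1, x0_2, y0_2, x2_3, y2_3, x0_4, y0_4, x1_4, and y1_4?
x2_1 = 112; x0_2 = 112; y0_2 = 176; x2_3 = 224; y2_3 = 264; x0_4 = 272; y0_4 = 280; x1_4 = 336; y1_4 = 360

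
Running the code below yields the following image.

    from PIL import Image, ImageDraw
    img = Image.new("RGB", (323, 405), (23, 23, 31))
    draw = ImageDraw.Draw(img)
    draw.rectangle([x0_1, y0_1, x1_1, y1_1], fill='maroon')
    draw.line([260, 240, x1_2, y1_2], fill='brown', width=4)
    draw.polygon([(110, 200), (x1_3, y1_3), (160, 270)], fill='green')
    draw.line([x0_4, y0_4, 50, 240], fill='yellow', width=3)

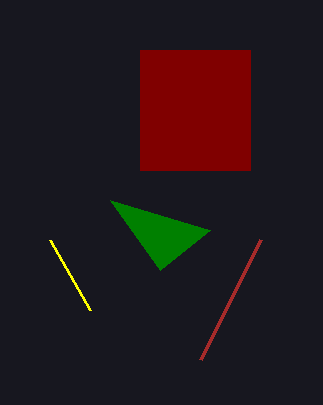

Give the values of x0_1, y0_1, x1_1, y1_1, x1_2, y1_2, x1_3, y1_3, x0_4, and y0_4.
x0_1 = 140
y0_1 = 50
x1_1 = 250
y1_1 = 170
x1_2 = 200
y1_2 = 360
x1_3 = 210
y1_3 = 230
x0_4 = 90
y0_4 = 310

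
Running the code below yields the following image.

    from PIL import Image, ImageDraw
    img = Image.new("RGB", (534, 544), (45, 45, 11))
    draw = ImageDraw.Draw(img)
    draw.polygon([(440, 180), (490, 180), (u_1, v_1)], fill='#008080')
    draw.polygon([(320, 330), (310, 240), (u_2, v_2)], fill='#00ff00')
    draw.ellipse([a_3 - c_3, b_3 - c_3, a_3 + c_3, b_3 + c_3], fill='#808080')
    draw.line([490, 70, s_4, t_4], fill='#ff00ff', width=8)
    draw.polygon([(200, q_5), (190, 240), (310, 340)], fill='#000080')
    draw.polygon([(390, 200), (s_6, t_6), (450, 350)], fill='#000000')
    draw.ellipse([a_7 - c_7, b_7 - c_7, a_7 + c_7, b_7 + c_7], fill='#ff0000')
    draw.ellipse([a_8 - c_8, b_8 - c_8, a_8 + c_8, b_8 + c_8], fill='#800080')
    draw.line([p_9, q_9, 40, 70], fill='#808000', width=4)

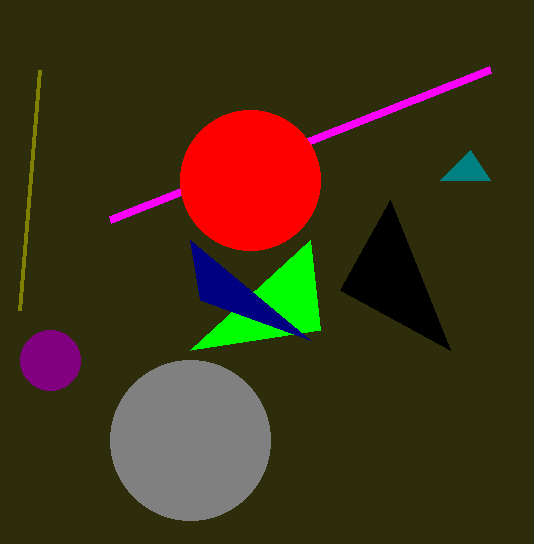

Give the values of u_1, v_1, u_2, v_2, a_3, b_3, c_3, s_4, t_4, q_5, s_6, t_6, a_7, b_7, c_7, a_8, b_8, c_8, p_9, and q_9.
u_1 = 470
v_1 = 150
u_2 = 190
v_2 = 350
a_3 = 190
b_3 = 440
c_3 = 80
s_4 = 110
t_4 = 220
q_5 = 300
s_6 = 340
t_6 = 290
a_7 = 250
b_7 = 180
c_7 = 70
a_8 = 50
b_8 = 360
c_8 = 30
p_9 = 20
q_9 = 310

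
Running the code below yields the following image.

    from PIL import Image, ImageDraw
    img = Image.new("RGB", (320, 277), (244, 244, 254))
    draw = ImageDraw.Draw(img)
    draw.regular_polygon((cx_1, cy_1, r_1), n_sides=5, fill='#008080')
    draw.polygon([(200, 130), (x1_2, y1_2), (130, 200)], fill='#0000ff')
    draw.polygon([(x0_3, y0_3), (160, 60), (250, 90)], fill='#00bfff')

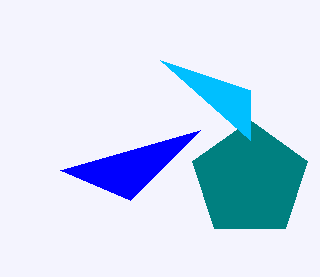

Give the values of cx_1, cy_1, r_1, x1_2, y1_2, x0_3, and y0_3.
cx_1 = 250, cy_1 = 180, r_1 = 60, x1_2 = 60, y1_2 = 170, x0_3 = 250, y0_3 = 140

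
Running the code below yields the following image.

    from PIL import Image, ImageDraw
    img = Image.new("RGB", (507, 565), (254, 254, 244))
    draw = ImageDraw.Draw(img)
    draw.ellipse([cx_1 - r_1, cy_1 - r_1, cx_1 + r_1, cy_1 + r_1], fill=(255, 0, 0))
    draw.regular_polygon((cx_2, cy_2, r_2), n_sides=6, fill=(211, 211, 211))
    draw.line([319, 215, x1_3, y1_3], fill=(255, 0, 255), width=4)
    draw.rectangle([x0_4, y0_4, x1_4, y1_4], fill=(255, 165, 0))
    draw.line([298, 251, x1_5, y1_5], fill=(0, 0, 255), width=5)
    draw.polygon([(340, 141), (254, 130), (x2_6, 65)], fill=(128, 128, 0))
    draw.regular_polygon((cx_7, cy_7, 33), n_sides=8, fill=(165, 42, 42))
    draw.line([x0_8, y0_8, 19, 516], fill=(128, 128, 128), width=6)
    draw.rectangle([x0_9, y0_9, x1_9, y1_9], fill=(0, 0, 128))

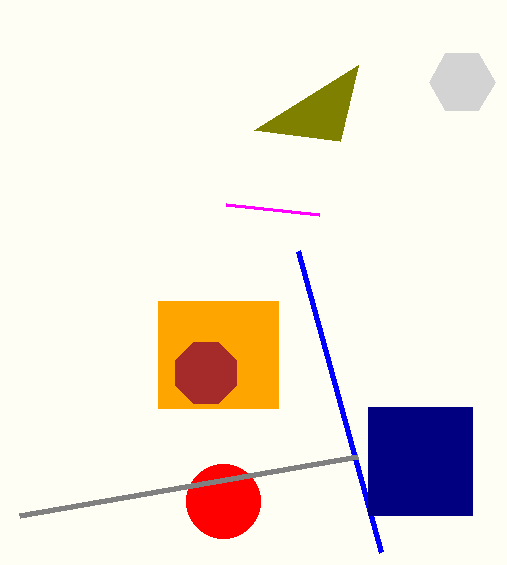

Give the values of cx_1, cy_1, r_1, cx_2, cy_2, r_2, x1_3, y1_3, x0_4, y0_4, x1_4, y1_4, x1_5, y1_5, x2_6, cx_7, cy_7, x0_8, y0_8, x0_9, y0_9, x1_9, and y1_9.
cx_1 = 223
cy_1 = 501
r_1 = 37
cx_2 = 462
cy_2 = 82
r_2 = 33
x1_3 = 226
y1_3 = 205
x0_4 = 158
y0_4 = 301
x1_4 = 278
y1_4 = 408
x1_5 = 381
y1_5 = 552
x2_6 = 358
cx_7 = 206
cy_7 = 373
x0_8 = 357
y0_8 = 457
x0_9 = 368
y0_9 = 407
x1_9 = 472
y1_9 = 515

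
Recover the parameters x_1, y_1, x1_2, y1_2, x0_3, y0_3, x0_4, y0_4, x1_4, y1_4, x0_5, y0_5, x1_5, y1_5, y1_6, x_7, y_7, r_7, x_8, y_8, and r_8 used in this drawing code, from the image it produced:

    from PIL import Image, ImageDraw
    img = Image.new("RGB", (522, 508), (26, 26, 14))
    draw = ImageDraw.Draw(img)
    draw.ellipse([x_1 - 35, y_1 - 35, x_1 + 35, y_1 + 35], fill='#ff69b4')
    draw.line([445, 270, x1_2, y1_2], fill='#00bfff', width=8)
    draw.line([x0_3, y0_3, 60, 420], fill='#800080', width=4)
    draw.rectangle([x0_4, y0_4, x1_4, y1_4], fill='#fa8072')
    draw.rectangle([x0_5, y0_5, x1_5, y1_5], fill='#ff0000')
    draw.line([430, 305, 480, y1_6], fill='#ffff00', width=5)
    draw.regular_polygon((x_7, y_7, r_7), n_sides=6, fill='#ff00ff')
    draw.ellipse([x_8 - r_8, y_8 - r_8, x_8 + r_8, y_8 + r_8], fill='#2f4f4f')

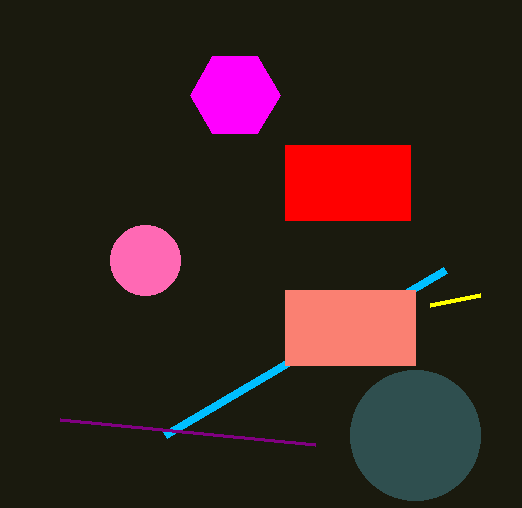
x_1 = 145; y_1 = 260; x1_2 = 165; y1_2 = 435; x0_3 = 315; y0_3 = 445; x0_4 = 285; y0_4 = 290; x1_4 = 415; y1_4 = 365; x0_5 = 285; y0_5 = 145; x1_5 = 410; y1_5 = 220; y1_6 = 295; x_7 = 235; y_7 = 95; r_7 = 45; x_8 = 415; y_8 = 435; r_8 = 65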